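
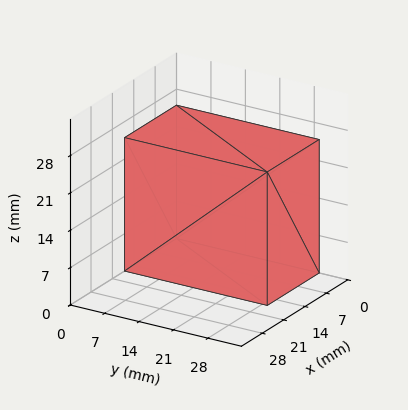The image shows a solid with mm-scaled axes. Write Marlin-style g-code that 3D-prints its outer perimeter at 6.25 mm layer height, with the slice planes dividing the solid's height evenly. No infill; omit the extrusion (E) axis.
Reading the render: the shape is a rectangular box, roughly 17 × 29 mm footprint and 25 mm tall (dimensions read to the nearest mm from the axis ticks). For the g-code, the solid's height is divided into equal slices at the stated Δz and each level perimeter traced with G1 moves after a G0 lift.

; perimeter-only toolpath
G21 ; units = mm
G90 ; absolute positioning
G28 ; home
; layer 1
G0 Z6.25
G0 X0.00 Y0.00
G1 X17.00 Y0.00
G1 X17.00 Y29.00
G1 X0.00 Y29.00
G1 X0.00 Y0.00
; layer 2
G0 Z12.50
G0 X0.00 Y0.00
G1 X17.00 Y0.00
G1 X17.00 Y29.00
G1 X0.00 Y29.00
G1 X0.00 Y0.00
; layer 3
G0 Z18.75
G0 X0.00 Y0.00
G1 X17.00 Y0.00
G1 X17.00 Y29.00
G1 X0.00 Y29.00
G1 X0.00 Y0.00
; layer 4
G0 Z25.00
G0 X0.00 Y0.00
G1 X17.00 Y0.00
G1 X17.00 Y29.00
G1 X0.00 Y29.00
G1 X0.00 Y0.00
M2 ; end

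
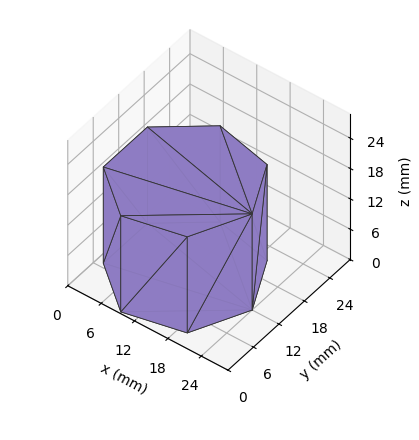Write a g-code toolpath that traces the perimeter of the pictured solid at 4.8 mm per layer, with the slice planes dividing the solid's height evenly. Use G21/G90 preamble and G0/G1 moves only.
Reading the render: the shape is a regular 7-sided prism (a cylinder approximated with 7 flat sides), circumscribed radius ≈ 12 mm, height ≈ 19 mm (dimensions read to the nearest mm from the axis ticks). For the g-code, the solid's height is divided into equal slices at the stated Δz and each level perimeter traced with G1 moves after a G0 lift.

; perimeter-only toolpath
G21 ; units = mm
G90 ; absolute positioning
G28 ; home
; layer 1
G0 Z4.8
G0 X24.0 Y12.0
G1 X19.5 Y21.4
G1 X9.3 Y23.7
G1 X1.2 Y17.2
G1 X1.2 Y6.8
G1 X9.3 Y0.3
G1 X19.5 Y2.6
G1 X24.0 Y12.0
; layer 2
G0 Z9.5
G0 X24.0 Y12.0
G1 X19.5 Y21.4
G1 X9.3 Y23.7
G1 X1.2 Y17.2
G1 X1.2 Y6.8
G1 X9.3 Y0.3
G1 X19.5 Y2.6
G1 X24.0 Y12.0
; layer 3
G0 Z14.2
G0 X24.0 Y12.0
G1 X19.5 Y21.4
G1 X9.3 Y23.7
G1 X1.2 Y17.2
G1 X1.2 Y6.8
G1 X9.3 Y0.3
G1 X19.5 Y2.6
G1 X24.0 Y12.0
; layer 4
G0 Z19.0
G0 X24.0 Y12.0
G1 X19.5 Y21.4
G1 X9.3 Y23.7
G1 X1.2 Y17.2
G1 X1.2 Y6.8
G1 X9.3 Y0.3
G1 X19.5 Y2.6
G1 X24.0 Y12.0
M2 ; end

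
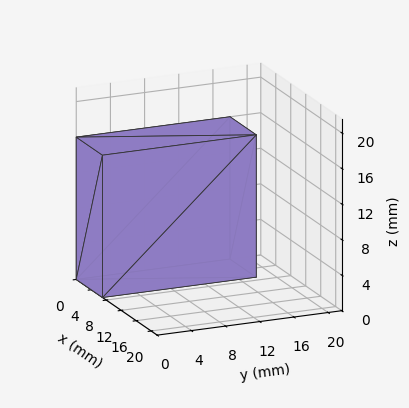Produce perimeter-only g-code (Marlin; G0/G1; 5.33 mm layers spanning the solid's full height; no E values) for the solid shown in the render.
Reading the render: the shape is a rectangular box, roughly 7 × 18 mm footprint and 16 mm tall (dimensions read to the nearest mm from the axis ticks). For the g-code, the solid's height is divided into equal slices at the stated Δz and each level perimeter traced with G1 moves after a G0 lift.

; perimeter-only toolpath
G21 ; units = mm
G90 ; absolute positioning
G28 ; home
; layer 1
G0 Z5.33
G0 X0.00 Y0.00
G1 X7.00 Y0.00
G1 X7.00 Y18.00
G1 X0.00 Y18.00
G1 X0.00 Y0.00
; layer 2
G0 Z10.67
G0 X0.00 Y0.00
G1 X7.00 Y0.00
G1 X7.00 Y18.00
G1 X0.00 Y18.00
G1 X0.00 Y0.00
; layer 3
G0 Z16.00
G0 X0.00 Y0.00
G1 X7.00 Y0.00
G1 X7.00 Y18.00
G1 X0.00 Y18.00
G1 X0.00 Y0.00
M2 ; end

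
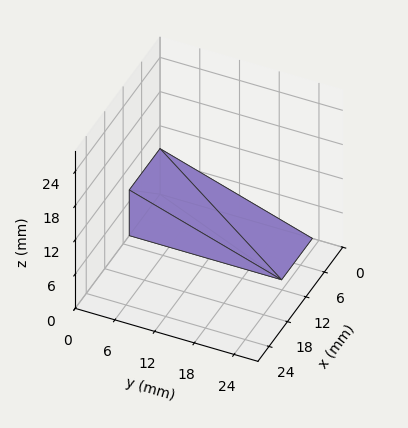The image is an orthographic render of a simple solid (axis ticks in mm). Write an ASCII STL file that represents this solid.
Reading the render: the shape is a wedge (ramp): 10 × 23 mm base, rising to 8 mm along the y=0 edge and sloping linearly to z=0 at y=23 (dimensions read to the nearest mm from the axis ticks). For the STL, each face is triangulated and given an outward normal.

solid part
  facet normal 0.0000 0.0000 -1.0000
    outer loop
      vertex 10.0 23.0 0.0
      vertex 10.0 0.0 0.0
      vertex 0.0 0.0 0.0
    endloop
  endfacet
  facet normal 0.0000 0.0000 -1.0000
    outer loop
      vertex 0.0 23.0 0.0
      vertex 10.0 23.0 0.0
      vertex 0.0 0.0 0.0
    endloop
  endfacet
  facet normal 0.0000 -1.0000 0.0000
    outer loop
      vertex 0.0 0.0 0.0
      vertex 10.0 0.0 0.0
      vertex 10.0 0.0 8.0
    endloop
  endfacet
  facet normal 0.0000 -1.0000 0.0000
    outer loop
      vertex 0.0 0.0 0.0
      vertex 10.0 0.0 8.0
      vertex 0.0 0.0 8.0
    endloop
  endfacet
  facet normal 0.0000 0.3285 0.9445
    outer loop
      vertex 0.0 0.0 8.0
      vertex 10.0 0.0 8.0
      vertex 10.0 23.0 0.0
    endloop
  endfacet
  facet normal 0.0000 0.3285 0.9445
    outer loop
      vertex 0.0 0.0 8.0
      vertex 10.0 23.0 0.0
      vertex 0.0 23.0 0.0
    endloop
  endfacet
  facet normal -1.0000 0.0000 0.0000
    outer loop
      vertex 0.0 0.0 8.0
      vertex 0.0 23.0 0.0
      vertex 0.0 0.0 0.0
    endloop
  endfacet
  facet normal 1.0000 0.0000 0.0000
    outer loop
      vertex 10.0 0.0 0.0
      vertex 10.0 23.0 0.0
      vertex 10.0 0.0 8.0
    endloop
  endfacet
endsolid part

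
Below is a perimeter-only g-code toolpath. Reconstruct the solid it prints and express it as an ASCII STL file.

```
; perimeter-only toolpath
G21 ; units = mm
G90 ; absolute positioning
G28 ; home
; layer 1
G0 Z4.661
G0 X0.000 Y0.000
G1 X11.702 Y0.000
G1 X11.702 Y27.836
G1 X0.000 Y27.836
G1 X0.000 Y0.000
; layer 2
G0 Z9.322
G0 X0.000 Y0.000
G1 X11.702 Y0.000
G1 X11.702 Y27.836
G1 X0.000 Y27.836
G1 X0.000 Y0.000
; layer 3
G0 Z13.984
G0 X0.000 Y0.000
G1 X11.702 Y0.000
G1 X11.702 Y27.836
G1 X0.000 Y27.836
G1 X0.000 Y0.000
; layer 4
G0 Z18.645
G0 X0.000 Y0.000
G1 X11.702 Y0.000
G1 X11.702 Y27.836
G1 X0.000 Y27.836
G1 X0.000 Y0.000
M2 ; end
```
solid part
  facet normal 0.0000 0.0000 -1.0000
    outer loop
      vertex 11.702 27.836 0.000
      vertex 11.702 0.000 0.000
      vertex 0.000 0.000 0.000
    endloop
  endfacet
  facet normal 0.0000 0.0000 -1.0000
    outer loop
      vertex 0.000 27.836 0.000
      vertex 11.702 27.836 0.000
      vertex 0.000 0.000 0.000
    endloop
  endfacet
  facet normal 0.0000 0.0000 1.0000
    outer loop
      vertex 0.000 0.000 18.645
      vertex 11.702 0.000 18.645
      vertex 11.702 27.836 18.645
    endloop
  endfacet
  facet normal 0.0000 0.0000 1.0000
    outer loop
      vertex 0.000 0.000 18.645
      vertex 11.702 27.836 18.645
      vertex 0.000 27.836 18.645
    endloop
  endfacet
  facet normal 0.0000 -1.0000 0.0000
    outer loop
      vertex 0.000 0.000 0.000
      vertex 11.702 0.000 0.000
      vertex 11.702 0.000 18.645
    endloop
  endfacet
  facet normal 0.0000 -1.0000 0.0000
    outer loop
      vertex 0.000 0.000 0.000
      vertex 11.702 0.000 18.645
      vertex 0.000 0.000 18.645
    endloop
  endfacet
  facet normal 0.0000 1.0000 0.0000
    outer loop
      vertex 11.702 27.836 18.645
      vertex 11.702 27.836 0.000
      vertex 0.000 27.836 0.000
    endloop
  endfacet
  facet normal 0.0000 1.0000 0.0000
    outer loop
      vertex 0.000 27.836 18.645
      vertex 11.702 27.836 18.645
      vertex 0.000 27.836 0.000
    endloop
  endfacet
  facet normal -1.0000 0.0000 0.0000
    outer loop
      vertex 0.000 27.836 18.645
      vertex 0.000 27.836 0.000
      vertex 0.000 0.000 0.000
    endloop
  endfacet
  facet normal -1.0000 0.0000 0.0000
    outer loop
      vertex 0.000 0.000 18.645
      vertex 0.000 27.836 18.645
      vertex 0.000 0.000 0.000
    endloop
  endfacet
  facet normal 1.0000 0.0000 0.0000
    outer loop
      vertex 11.702 0.000 0.000
      vertex 11.702 27.836 0.000
      vertex 11.702 27.836 18.645
    endloop
  endfacet
  facet normal 1.0000 0.0000 0.0000
    outer loop
      vertex 11.702 0.000 0.000
      vertex 11.702 27.836 18.645
      vertex 11.702 0.000 18.645
    endloop
  endfacet
endsolid part

The G0 Z moves step by Δz≈4.661 mm. Every layer's G1 loop is the same polygon, so the solid is a straight extrusion of it from z=0 to z≈18.6. Closing with flat bottom and top caps and triangulating gives 12 facets — a rectangular box, roughly 11.7 × 27.8 mm footprint and 18.6 mm tall.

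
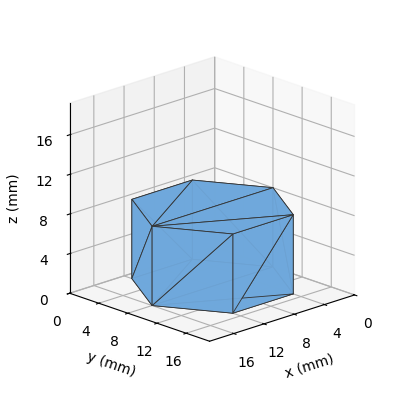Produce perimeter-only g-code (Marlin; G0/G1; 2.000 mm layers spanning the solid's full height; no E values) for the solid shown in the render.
Reading the render: the shape is a regular 6-sided prism (a cylinder approximated with 6 flat sides), circumscribed radius ≈ 8 mm, height ≈ 8 mm (dimensions read to the nearest mm from the axis ticks). For the g-code, the solid's height is divided into equal slices at the stated Δz and each level perimeter traced with G1 moves after a G0 lift.

; perimeter-only toolpath
G21 ; units = mm
G90 ; absolute positioning
G28 ; home
; layer 1
G0 Z2.000
G0 X16.000 Y8.000
G1 X12.000 Y14.928
G1 X4.000 Y14.928
G1 X0.000 Y8.000
G1 X4.000 Y1.072
G1 X12.000 Y1.072
G1 X16.000 Y8.000
; layer 2
G0 Z4.000
G0 X16.000 Y8.000
G1 X12.000 Y14.928
G1 X4.000 Y14.928
G1 X0.000 Y8.000
G1 X4.000 Y1.072
G1 X12.000 Y1.072
G1 X16.000 Y8.000
; layer 3
G0 Z6.000
G0 X16.000 Y8.000
G1 X12.000 Y14.928
G1 X4.000 Y14.928
G1 X0.000 Y8.000
G1 X4.000 Y1.072
G1 X12.000 Y1.072
G1 X16.000 Y8.000
; layer 4
G0 Z8.000
G0 X16.000 Y8.000
G1 X12.000 Y14.928
G1 X4.000 Y14.928
G1 X0.000 Y8.000
G1 X4.000 Y1.072
G1 X12.000 Y1.072
G1 X16.000 Y8.000
M2 ; end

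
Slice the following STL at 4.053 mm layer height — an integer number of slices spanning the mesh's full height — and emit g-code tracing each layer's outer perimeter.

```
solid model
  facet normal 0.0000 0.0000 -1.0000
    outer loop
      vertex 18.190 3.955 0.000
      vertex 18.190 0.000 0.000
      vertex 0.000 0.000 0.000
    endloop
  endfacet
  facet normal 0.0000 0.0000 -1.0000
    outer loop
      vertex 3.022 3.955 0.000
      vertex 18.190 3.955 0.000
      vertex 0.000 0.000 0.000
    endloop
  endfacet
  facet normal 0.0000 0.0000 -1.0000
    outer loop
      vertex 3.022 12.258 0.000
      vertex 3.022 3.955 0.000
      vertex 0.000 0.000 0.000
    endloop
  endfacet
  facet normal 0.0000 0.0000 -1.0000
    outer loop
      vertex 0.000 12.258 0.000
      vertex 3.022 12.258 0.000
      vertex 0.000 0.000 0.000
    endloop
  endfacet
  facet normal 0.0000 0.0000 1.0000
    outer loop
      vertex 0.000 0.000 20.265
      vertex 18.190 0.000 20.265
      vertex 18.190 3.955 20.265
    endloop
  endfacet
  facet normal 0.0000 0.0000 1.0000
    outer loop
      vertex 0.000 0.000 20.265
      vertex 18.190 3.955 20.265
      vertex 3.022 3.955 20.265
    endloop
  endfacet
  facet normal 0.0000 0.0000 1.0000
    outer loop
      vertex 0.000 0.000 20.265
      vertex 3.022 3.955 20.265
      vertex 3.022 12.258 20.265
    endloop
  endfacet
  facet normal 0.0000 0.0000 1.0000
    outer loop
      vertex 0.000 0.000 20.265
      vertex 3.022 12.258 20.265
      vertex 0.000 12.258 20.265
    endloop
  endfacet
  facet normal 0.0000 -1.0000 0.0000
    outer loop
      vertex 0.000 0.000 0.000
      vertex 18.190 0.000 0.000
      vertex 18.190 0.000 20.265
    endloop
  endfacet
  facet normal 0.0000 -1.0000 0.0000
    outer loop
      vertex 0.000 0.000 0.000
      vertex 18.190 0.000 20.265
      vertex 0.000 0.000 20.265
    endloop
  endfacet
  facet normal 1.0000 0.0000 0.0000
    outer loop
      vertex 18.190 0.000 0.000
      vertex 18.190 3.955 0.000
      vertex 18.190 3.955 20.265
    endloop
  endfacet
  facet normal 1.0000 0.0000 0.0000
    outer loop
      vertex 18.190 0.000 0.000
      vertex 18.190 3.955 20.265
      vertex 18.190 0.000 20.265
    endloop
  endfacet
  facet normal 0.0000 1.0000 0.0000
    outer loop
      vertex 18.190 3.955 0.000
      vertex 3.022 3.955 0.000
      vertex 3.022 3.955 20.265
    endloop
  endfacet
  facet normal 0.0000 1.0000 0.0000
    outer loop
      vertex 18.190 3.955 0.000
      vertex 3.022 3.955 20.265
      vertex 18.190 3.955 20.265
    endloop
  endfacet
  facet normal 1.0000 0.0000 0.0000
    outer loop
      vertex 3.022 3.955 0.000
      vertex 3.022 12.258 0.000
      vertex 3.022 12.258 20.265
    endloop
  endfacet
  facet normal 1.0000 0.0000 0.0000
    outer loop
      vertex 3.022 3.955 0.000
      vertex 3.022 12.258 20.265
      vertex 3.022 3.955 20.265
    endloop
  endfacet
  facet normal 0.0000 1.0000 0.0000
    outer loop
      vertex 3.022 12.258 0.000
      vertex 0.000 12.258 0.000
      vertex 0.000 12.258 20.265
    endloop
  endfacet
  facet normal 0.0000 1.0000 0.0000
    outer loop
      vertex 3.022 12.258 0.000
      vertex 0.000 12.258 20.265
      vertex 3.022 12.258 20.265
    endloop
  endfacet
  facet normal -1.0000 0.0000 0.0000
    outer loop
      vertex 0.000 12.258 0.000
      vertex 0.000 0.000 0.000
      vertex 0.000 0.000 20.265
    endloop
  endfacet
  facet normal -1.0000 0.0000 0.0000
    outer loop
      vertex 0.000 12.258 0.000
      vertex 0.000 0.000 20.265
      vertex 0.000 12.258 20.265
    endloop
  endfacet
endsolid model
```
; perimeter-only toolpath
G21 ; units = mm
G90 ; absolute positioning
G28 ; home
; layer 1
G0 Z4.053
G0 X0.000 Y0.000
G1 X18.190 Y0.000
G1 X18.190 Y3.955
G1 X3.022 Y3.955
G1 X3.022 Y12.258
G1 X0.000 Y12.258
G1 X0.000 Y0.000
; layer 2
G0 Z8.106
G0 X0.000 Y0.000
G1 X18.190 Y0.000
G1 X18.190 Y3.955
G1 X3.022 Y3.955
G1 X3.022 Y12.258
G1 X0.000 Y12.258
G1 X0.000 Y0.000
; layer 3
G0 Z12.159
G0 X0.000 Y0.000
G1 X18.190 Y0.000
G1 X18.190 Y3.955
G1 X3.022 Y3.955
G1 X3.022 Y12.258
G1 X0.000 Y12.258
G1 X0.000 Y0.000
; layer 4
G0 Z16.212
G0 X0.000 Y0.000
G1 X18.190 Y0.000
G1 X18.190 Y3.955
G1 X3.022 Y3.955
G1 X3.022 Y12.258
G1 X0.000 Y12.258
G1 X0.000 Y0.000
; layer 5
G0 Z20.265
G0 X0.000 Y0.000
G1 X18.190 Y0.000
G1 X18.190 Y3.955
G1 X3.022 Y3.955
G1 X3.022 Y12.258
G1 X0.000 Y12.258
G1 X0.000 Y0.000
M2 ; end

The solid is an L-shaped prism: outer 18.2 × 12.3 mm, arm thicknesses ≈ 3.96 mm (horizontal) and 3.02 mm (vertical), extruded 20.3 mm in z. Slicing at Δz = 4.053 mm — 5 equal slices spanning the solid's height, so layer i sits at z = i·h/5 — gives 5 non-empty perimeters. Each is a 6-segment closed polygon; G0 lifts to the layer z and rapids to the start vertex, then G1 traces the edges.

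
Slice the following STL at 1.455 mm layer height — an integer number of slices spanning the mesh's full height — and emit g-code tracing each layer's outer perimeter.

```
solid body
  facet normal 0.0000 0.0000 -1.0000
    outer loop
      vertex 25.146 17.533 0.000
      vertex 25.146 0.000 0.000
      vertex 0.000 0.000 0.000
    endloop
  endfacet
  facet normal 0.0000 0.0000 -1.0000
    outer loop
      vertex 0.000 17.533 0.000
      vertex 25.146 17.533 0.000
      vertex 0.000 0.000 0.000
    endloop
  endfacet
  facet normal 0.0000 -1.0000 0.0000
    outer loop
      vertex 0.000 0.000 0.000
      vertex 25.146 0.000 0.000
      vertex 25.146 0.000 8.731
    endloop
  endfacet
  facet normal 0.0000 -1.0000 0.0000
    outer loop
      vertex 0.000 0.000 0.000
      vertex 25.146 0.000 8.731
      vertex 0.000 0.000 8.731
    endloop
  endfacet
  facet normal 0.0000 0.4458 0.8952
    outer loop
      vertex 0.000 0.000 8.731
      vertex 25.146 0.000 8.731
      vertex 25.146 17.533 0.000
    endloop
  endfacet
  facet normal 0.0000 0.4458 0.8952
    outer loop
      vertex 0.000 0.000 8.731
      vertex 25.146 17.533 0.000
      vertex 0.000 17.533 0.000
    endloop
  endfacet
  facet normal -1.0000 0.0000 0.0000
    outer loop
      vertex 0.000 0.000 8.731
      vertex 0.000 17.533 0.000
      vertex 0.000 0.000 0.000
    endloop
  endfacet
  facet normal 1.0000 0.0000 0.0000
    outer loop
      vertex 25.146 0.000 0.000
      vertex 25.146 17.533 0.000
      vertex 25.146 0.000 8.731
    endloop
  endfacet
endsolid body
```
; perimeter-only toolpath
G21 ; units = mm
G90 ; absolute positioning
G28 ; home
; layer 1
G0 Z1.455
G0 X0.000 Y0.000
G1 X25.146 Y0.000
G1 X25.146 Y14.611
G1 X0.000 Y14.611
G1 X0.000 Y0.000
; layer 2
G0 Z2.910
G0 X0.000 Y0.000
G1 X25.146 Y0.000
G1 X25.146 Y11.689
G1 X0.000 Y11.689
G1 X0.000 Y0.000
; layer 3
G0 Z4.365
G0 X0.000 Y0.000
G1 X25.146 Y0.000
G1 X25.146 Y8.767
G1 X0.000 Y8.767
G1 X0.000 Y0.000
; layer 4
G0 Z5.821
G0 X0.000 Y0.000
G1 X25.146 Y0.000
G1 X25.146 Y5.844
G1 X0.000 Y5.844
G1 X0.000 Y0.000
; layer 5
G0 Z7.276
G0 X0.000 Y0.000
G1 X25.146 Y0.000
G1 X25.146 Y2.922
G1 X0.000 Y2.922
G1 X0.000 Y0.000
M2 ; end

The solid is a wedge (ramp): 25.1 × 17.5 mm base, rising to 8.73 mm along the y=0 edge and sloping linearly to z=0 at y=17.5. Slicing at Δz = 1.455 mm — 6 equal slices spanning the solid's height, so layer i sits at z = i·h/6 — gives 5 non-empty perimeters. Each is a 4-segment closed polygon; G0 lifts to the layer z and rapids to the start vertex, then G1 traces the edges. The cross-section shrinks linearly with z (the slice at the apex is degenerate and omitted).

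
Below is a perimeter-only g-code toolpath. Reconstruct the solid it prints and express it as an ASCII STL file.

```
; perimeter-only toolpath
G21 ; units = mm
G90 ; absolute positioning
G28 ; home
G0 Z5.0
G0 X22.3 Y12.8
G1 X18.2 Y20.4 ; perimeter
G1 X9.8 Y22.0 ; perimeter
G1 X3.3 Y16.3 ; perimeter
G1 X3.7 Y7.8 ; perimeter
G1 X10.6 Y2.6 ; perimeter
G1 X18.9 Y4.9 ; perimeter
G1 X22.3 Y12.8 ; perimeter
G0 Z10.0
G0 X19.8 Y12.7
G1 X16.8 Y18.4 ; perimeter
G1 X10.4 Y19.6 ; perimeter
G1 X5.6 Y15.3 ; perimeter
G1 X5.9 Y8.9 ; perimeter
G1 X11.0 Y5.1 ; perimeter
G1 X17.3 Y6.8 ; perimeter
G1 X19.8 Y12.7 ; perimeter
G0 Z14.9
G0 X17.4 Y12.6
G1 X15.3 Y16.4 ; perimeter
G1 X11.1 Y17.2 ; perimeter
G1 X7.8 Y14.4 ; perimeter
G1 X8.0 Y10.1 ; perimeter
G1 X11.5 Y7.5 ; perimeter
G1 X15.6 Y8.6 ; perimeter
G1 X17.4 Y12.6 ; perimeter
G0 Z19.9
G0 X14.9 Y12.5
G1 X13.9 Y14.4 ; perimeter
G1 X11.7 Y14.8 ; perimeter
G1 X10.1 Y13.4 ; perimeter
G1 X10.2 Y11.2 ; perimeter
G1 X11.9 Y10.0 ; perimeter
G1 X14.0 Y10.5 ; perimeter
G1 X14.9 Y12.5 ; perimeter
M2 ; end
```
solid part
  facet normal 0.0000 0.0000 -1.0000
    outer loop
      vertex 9.1 24.4 0.0
      vertex 19.7 22.4 0.0
      vertex 24.8 12.9 0.0
    endloop
  endfacet
  facet normal 0.0000 0.0000 -1.0000
    outer loop
      vertex 1.0 17.3 0.0
      vertex 9.1 24.4 0.0
      vertex 24.8 12.9 0.0
    endloop
  endfacet
  facet normal 0.0000 0.0000 -1.0000
    outer loop
      vertex 1.5 6.6 0.0
      vertex 1.0 17.3 0.0
      vertex 24.8 12.9 0.0
    endloop
  endfacet
  facet normal 0.0000 0.0000 -1.0000
    outer loop
      vertex 10.1 0.2 0.0
      vertex 1.5 6.6 0.0
      vertex 24.8 12.9 0.0
    endloop
  endfacet
  facet normal 0.0000 0.0000 -1.0000
    outer loop
      vertex 20.5 3.0 0.0
      vertex 10.1 0.2 0.0
      vertex 24.8 12.9 0.0
    endloop
  endfacet
  facet normal 0.8040 0.4316 0.4090
    outer loop
      vertex 24.8 12.9 0.0
      vertex 19.7 22.4 0.0
      vertex 12.4 12.4 24.9
    endloop
  endfacet
  facet normal 0.1691 0.8964 0.4096
    outer loop
      vertex 19.7 22.4 0.0
      vertex 9.1 24.4 0.0
      vertex 12.4 12.4 24.9
    endloop
  endfacet
  facet normal -0.6012 0.6858 0.4102
    outer loop
      vertex 9.1 24.4 0.0
      vertex 1.0 17.3 0.0
      vertex 12.4 12.4 24.9
    endloop
  endfacet
  facet normal -0.9116 -0.0426 0.4090
    outer loop
      vertex 1.0 17.3 0.0
      vertex 1.5 6.6 0.0
      vertex 12.4 12.4 24.9
    endloop
  endfacet
  facet normal -0.5448 -0.7321 0.4090
    outer loop
      vertex 1.5 6.6 0.0
      vertex 10.1 0.2 0.0
      vertex 12.4 12.4 24.9
    endloop
  endfacet
  facet normal 0.2372 -0.8809 0.4097
    outer loop
      vertex 10.1 0.2 0.0
      vertex 20.5 3.0 0.0
      vertex 12.4 12.4 24.9
    endloop
  endfacet
  facet normal 0.8368 -0.3635 0.4094
    outer loop
      vertex 20.5 3.0 0.0
      vertex 24.8 12.9 0.0
      vertex 12.4 12.4 24.9
    endloop
  endfacet
endsolid part

The G0 Z moves step by Δz≈5.0 mm. The G1 loops shrink linearly with z, so the solid tapers from its base footprint up to z≈24.9. Closing with a flat bottom cap and the tapered top and triangulating gives 12 facets — a regular 7-sided pyramid, base circumscribed radius ≈ 12.4 mm, apex at z ≈ 24.9 mm.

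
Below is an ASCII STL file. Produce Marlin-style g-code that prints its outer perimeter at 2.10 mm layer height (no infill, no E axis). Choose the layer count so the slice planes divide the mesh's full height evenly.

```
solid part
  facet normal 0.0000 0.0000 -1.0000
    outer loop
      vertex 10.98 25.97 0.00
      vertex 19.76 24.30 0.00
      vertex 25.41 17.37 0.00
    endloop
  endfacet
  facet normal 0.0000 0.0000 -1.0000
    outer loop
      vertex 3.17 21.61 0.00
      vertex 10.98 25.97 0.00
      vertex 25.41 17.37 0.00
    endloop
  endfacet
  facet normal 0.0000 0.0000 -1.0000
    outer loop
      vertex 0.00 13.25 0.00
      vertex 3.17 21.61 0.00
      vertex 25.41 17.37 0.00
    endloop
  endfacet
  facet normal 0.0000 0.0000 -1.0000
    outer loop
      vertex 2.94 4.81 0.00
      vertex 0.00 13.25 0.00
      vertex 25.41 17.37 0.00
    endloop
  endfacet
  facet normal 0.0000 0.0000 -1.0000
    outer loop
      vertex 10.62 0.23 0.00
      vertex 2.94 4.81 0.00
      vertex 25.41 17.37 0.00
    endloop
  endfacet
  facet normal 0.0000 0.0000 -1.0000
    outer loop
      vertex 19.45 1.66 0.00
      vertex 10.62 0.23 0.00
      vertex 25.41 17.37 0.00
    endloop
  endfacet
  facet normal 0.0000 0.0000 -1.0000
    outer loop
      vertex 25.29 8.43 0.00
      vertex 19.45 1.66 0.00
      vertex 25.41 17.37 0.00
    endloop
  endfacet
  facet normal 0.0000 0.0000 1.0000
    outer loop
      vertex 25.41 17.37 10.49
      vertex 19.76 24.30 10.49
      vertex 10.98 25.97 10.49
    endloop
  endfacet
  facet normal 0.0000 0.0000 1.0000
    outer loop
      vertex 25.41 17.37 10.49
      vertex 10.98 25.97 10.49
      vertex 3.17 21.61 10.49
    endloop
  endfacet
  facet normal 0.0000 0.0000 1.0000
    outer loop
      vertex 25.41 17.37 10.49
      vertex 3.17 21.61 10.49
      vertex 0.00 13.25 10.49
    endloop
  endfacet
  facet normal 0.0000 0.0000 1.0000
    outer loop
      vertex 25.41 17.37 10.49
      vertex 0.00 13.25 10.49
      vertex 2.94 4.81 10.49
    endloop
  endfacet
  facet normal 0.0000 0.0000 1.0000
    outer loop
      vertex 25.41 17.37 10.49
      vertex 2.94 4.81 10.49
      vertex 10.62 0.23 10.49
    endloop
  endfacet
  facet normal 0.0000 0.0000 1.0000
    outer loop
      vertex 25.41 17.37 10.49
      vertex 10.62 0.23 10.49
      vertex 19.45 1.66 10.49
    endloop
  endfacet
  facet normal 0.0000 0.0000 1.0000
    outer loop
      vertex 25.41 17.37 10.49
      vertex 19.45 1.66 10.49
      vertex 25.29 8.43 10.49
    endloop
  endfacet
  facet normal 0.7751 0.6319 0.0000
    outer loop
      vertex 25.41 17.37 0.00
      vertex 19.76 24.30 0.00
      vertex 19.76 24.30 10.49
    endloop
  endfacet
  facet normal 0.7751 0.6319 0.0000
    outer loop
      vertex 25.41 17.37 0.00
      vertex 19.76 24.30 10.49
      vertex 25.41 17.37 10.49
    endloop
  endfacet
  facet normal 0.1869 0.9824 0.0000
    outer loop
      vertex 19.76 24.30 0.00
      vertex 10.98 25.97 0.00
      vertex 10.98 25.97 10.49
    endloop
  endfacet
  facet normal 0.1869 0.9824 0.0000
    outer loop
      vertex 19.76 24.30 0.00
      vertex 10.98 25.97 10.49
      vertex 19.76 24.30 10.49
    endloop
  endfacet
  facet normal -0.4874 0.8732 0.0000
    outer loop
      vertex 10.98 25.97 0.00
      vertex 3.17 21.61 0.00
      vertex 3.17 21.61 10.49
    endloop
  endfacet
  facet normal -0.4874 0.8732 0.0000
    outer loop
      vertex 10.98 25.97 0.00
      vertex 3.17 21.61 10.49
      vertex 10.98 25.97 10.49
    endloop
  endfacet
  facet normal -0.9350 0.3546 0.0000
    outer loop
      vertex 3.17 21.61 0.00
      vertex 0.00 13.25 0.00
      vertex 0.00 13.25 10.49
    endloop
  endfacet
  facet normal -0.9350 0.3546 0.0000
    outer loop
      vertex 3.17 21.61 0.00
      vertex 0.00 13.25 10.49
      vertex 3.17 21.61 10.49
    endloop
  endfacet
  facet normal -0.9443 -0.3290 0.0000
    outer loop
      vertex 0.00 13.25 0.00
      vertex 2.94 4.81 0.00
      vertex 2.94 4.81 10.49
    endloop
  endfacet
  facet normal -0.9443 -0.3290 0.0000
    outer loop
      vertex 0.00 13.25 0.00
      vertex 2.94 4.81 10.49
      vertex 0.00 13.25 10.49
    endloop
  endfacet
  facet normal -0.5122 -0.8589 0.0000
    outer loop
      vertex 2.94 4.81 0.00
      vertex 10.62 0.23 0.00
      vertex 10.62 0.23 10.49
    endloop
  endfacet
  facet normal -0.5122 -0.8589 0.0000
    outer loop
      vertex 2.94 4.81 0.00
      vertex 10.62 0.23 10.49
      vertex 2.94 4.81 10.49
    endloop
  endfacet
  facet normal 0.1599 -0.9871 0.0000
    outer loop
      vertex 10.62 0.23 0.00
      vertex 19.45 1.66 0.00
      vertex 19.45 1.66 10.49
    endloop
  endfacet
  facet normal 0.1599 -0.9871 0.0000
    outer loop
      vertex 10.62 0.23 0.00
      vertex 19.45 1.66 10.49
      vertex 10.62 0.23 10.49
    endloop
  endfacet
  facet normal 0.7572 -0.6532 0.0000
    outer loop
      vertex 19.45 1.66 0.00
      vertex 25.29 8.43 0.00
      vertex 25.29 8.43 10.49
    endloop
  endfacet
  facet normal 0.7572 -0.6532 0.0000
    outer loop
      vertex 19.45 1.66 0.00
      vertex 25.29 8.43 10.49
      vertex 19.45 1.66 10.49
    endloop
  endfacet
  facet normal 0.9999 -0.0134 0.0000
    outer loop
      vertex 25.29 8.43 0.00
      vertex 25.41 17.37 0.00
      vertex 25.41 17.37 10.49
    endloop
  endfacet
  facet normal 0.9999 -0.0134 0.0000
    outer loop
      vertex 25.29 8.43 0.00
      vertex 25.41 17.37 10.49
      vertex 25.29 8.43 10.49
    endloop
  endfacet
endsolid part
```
; perimeter-only toolpath
G21 ; units = mm
G90 ; absolute positioning
G28 ; home
; layer 1
G0 Z2.10
G0 X25.41 Y17.37
G1 X19.76 Y24.30
G1 X10.98 Y25.97
G1 X3.17 Y21.61
G1 X0.00 Y13.25
G1 X2.94 Y4.81
G1 X10.62 Y0.23
G1 X19.45 Y1.66
G1 X25.29 Y8.43
G1 X25.41 Y17.37
; layer 2
G0 Z4.20
G0 X25.41 Y17.37
G1 X19.76 Y24.30
G1 X10.98 Y25.97
G1 X3.17 Y21.61
G1 X0.00 Y13.25
G1 X2.94 Y4.81
G1 X10.62 Y0.23
G1 X19.45 Y1.66
G1 X25.29 Y8.43
G1 X25.41 Y17.37
; layer 3
G0 Z6.29
G0 X25.41 Y17.37
G1 X19.76 Y24.30
G1 X10.98 Y25.97
G1 X3.17 Y21.61
G1 X0.00 Y13.25
G1 X2.94 Y4.81
G1 X10.62 Y0.23
G1 X19.45 Y1.66
G1 X25.29 Y8.43
G1 X25.41 Y17.37
; layer 4
G0 Z8.39
G0 X25.41 Y17.37
G1 X19.76 Y24.30
G1 X10.98 Y25.97
G1 X3.17 Y21.61
G1 X0.00 Y13.25
G1 X2.94 Y4.81
G1 X10.62 Y0.23
G1 X19.45 Y1.66
G1 X25.29 Y8.43
G1 X25.41 Y17.37
; layer 5
G0 Z10.49
G0 X25.41 Y17.37
G1 X19.76 Y24.30
G1 X10.98 Y25.97
G1 X3.17 Y21.61
G1 X0.00 Y13.25
G1 X2.94 Y4.81
G1 X10.62 Y0.23
G1 X19.45 Y1.66
G1 X25.29 Y8.43
G1 X25.41 Y17.37
M2 ; end

The solid is a regular 9-sided prism (a cylinder approximated with 9 flat sides), circumscribed radius ≈ 13.1 mm, height ≈ 10.5 mm. Slicing at Δz = 2.10 mm — 5 equal slices spanning the solid's height, so layer i sits at z = i·h/5 — gives 5 non-empty perimeters. Each is a 9-segment closed polygon; G0 lifts to the layer z and rapids to the start vertex, then G1 traces the edges.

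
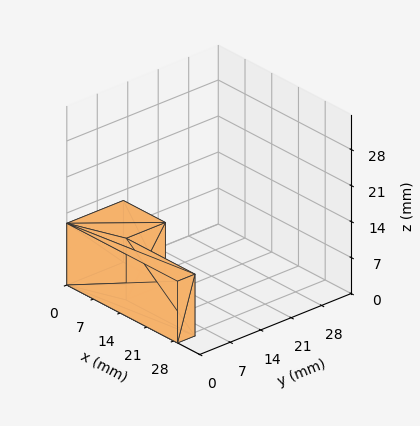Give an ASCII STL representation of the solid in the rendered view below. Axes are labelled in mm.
Reading the render: the shape is an L-shaped prism: outer 29 × 13 mm, arm thicknesses ≈ 4 mm (horizontal) and 11 mm (vertical), extruded 12 mm in z (dimensions read to the nearest mm from the axis ticks). For the STL, each face is triangulated and given an outward normal.

solid part
  facet normal 0.0000 0.0000 -1.0000
    outer loop
      vertex 29.0 4.0 0.0
      vertex 29.0 0.0 0.0
      vertex 0.0 0.0 0.0
    endloop
  endfacet
  facet normal 0.0000 0.0000 -1.0000
    outer loop
      vertex 11.0 4.0 0.0
      vertex 29.0 4.0 0.0
      vertex 0.0 0.0 0.0
    endloop
  endfacet
  facet normal 0.0000 0.0000 -1.0000
    outer loop
      vertex 11.0 13.0 0.0
      vertex 11.0 4.0 0.0
      vertex 0.0 0.0 0.0
    endloop
  endfacet
  facet normal 0.0000 0.0000 -1.0000
    outer loop
      vertex 0.0 13.0 0.0
      vertex 11.0 13.0 0.0
      vertex 0.0 0.0 0.0
    endloop
  endfacet
  facet normal 0.0000 0.0000 1.0000
    outer loop
      vertex 0.0 0.0 12.0
      vertex 29.0 0.0 12.0
      vertex 29.0 4.0 12.0
    endloop
  endfacet
  facet normal 0.0000 0.0000 1.0000
    outer loop
      vertex 0.0 0.0 12.0
      vertex 29.0 4.0 12.0
      vertex 11.0 4.0 12.0
    endloop
  endfacet
  facet normal 0.0000 0.0000 1.0000
    outer loop
      vertex 0.0 0.0 12.0
      vertex 11.0 4.0 12.0
      vertex 11.0 13.0 12.0
    endloop
  endfacet
  facet normal 0.0000 0.0000 1.0000
    outer loop
      vertex 0.0 0.0 12.0
      vertex 11.0 13.0 12.0
      vertex 0.0 13.0 12.0
    endloop
  endfacet
  facet normal 0.0000 -1.0000 0.0000
    outer loop
      vertex 0.0 0.0 0.0
      vertex 29.0 0.0 0.0
      vertex 29.0 0.0 12.0
    endloop
  endfacet
  facet normal 0.0000 -1.0000 0.0000
    outer loop
      vertex 0.0 0.0 0.0
      vertex 29.0 0.0 12.0
      vertex 0.0 0.0 12.0
    endloop
  endfacet
  facet normal 1.0000 0.0000 0.0000
    outer loop
      vertex 29.0 0.0 0.0
      vertex 29.0 4.0 0.0
      vertex 29.0 4.0 12.0
    endloop
  endfacet
  facet normal 1.0000 0.0000 0.0000
    outer loop
      vertex 29.0 0.0 0.0
      vertex 29.0 4.0 12.0
      vertex 29.0 0.0 12.0
    endloop
  endfacet
  facet normal 0.0000 1.0000 0.0000
    outer loop
      vertex 29.0 4.0 0.0
      vertex 11.0 4.0 0.0
      vertex 11.0 4.0 12.0
    endloop
  endfacet
  facet normal 0.0000 1.0000 0.0000
    outer loop
      vertex 29.0 4.0 0.0
      vertex 11.0 4.0 12.0
      vertex 29.0 4.0 12.0
    endloop
  endfacet
  facet normal 1.0000 0.0000 0.0000
    outer loop
      vertex 11.0 4.0 0.0
      vertex 11.0 13.0 0.0
      vertex 11.0 13.0 12.0
    endloop
  endfacet
  facet normal 1.0000 0.0000 0.0000
    outer loop
      vertex 11.0 4.0 0.0
      vertex 11.0 13.0 12.0
      vertex 11.0 4.0 12.0
    endloop
  endfacet
  facet normal 0.0000 1.0000 0.0000
    outer loop
      vertex 11.0 13.0 0.0
      vertex 0.0 13.0 0.0
      vertex 0.0 13.0 12.0
    endloop
  endfacet
  facet normal 0.0000 1.0000 0.0000
    outer loop
      vertex 11.0 13.0 0.0
      vertex 0.0 13.0 12.0
      vertex 11.0 13.0 12.0
    endloop
  endfacet
  facet normal -1.0000 0.0000 0.0000
    outer loop
      vertex 0.0 13.0 0.0
      vertex 0.0 0.0 0.0
      vertex 0.0 0.0 12.0
    endloop
  endfacet
  facet normal -1.0000 0.0000 0.0000
    outer loop
      vertex 0.0 13.0 0.0
      vertex 0.0 0.0 12.0
      vertex 0.0 13.0 12.0
    endloop
  endfacet
endsolid part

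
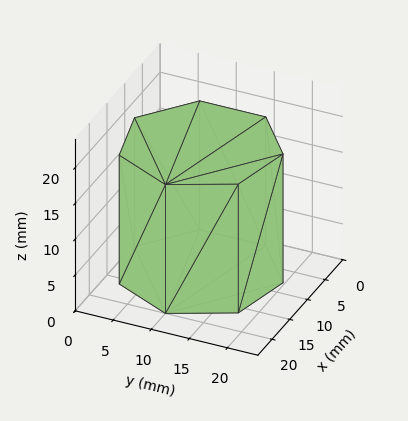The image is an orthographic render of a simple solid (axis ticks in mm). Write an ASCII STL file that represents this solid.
Reading the render: the shape is a regular 7-sided prism (a cylinder approximated with 7 flat sides), circumscribed radius ≈ 10 mm, height ≈ 18 mm (dimensions read to the nearest mm from the axis ticks). For the STL, each face is triangulated and given an outward normal.

solid part
  facet normal 0.0000 0.0000 -1.0000
    outer loop
      vertex 7.77 19.75 0.00
      vertex 16.23 17.82 0.00
      vertex 20.00 10.00 0.00
    endloop
  endfacet
  facet normal 0.0000 0.0000 -1.0000
    outer loop
      vertex 0.99 14.34 0.00
      vertex 7.77 19.75 0.00
      vertex 20.00 10.00 0.00
    endloop
  endfacet
  facet normal 0.0000 0.0000 -1.0000
    outer loop
      vertex 0.99 5.66 0.00
      vertex 0.99 14.34 0.00
      vertex 20.00 10.00 0.00
    endloop
  endfacet
  facet normal 0.0000 0.0000 -1.0000
    outer loop
      vertex 7.77 0.25 0.00
      vertex 0.99 5.66 0.00
      vertex 20.00 10.00 0.00
    endloop
  endfacet
  facet normal 0.0000 0.0000 -1.0000
    outer loop
      vertex 16.23 2.18 0.00
      vertex 7.77 0.25 0.00
      vertex 20.00 10.00 0.00
    endloop
  endfacet
  facet normal 0.0000 0.0000 1.0000
    outer loop
      vertex 20.00 10.00 18.00
      vertex 16.23 17.82 18.00
      vertex 7.77 19.75 18.00
    endloop
  endfacet
  facet normal 0.0000 0.0000 1.0000
    outer loop
      vertex 20.00 10.00 18.00
      vertex 7.77 19.75 18.00
      vertex 0.99 14.34 18.00
    endloop
  endfacet
  facet normal 0.0000 0.0000 1.0000
    outer loop
      vertex 20.00 10.00 18.00
      vertex 0.99 14.34 18.00
      vertex 0.99 5.66 18.00
    endloop
  endfacet
  facet normal 0.0000 0.0000 1.0000
    outer loop
      vertex 20.00 10.00 18.00
      vertex 0.99 5.66 18.00
      vertex 7.77 0.25 18.00
    endloop
  endfacet
  facet normal 0.0000 0.0000 1.0000
    outer loop
      vertex 20.00 10.00 18.00
      vertex 7.77 0.25 18.00
      vertex 16.23 2.18 18.00
    endloop
  endfacet
  facet normal 0.9008 0.4343 0.0000
    outer loop
      vertex 20.00 10.00 0.00
      vertex 16.23 17.82 0.00
      vertex 16.23 17.82 18.00
    endloop
  endfacet
  facet normal 0.9008 0.4343 0.0000
    outer loop
      vertex 20.00 10.00 0.00
      vertex 16.23 17.82 18.00
      vertex 20.00 10.00 18.00
    endloop
  endfacet
  facet normal 0.2224 0.9750 0.0000
    outer loop
      vertex 16.23 17.82 0.00
      vertex 7.77 19.75 0.00
      vertex 7.77 19.75 18.00
    endloop
  endfacet
  facet normal 0.2224 0.9750 0.0000
    outer loop
      vertex 16.23 17.82 0.00
      vertex 7.77 19.75 18.00
      vertex 16.23 17.82 18.00
    endloop
  endfacet
  facet normal -0.6237 0.7817 0.0000
    outer loop
      vertex 7.77 19.75 0.00
      vertex 0.99 14.34 0.00
      vertex 0.99 14.34 18.00
    endloop
  endfacet
  facet normal -0.6237 0.7817 0.0000
    outer loop
      vertex 7.77 19.75 0.00
      vertex 0.99 14.34 18.00
      vertex 7.77 19.75 18.00
    endloop
  endfacet
  facet normal -1.0000 0.0000 0.0000
    outer loop
      vertex 0.99 14.34 0.00
      vertex 0.99 5.66 0.00
      vertex 0.99 5.66 18.00
    endloop
  endfacet
  facet normal -1.0000 0.0000 0.0000
    outer loop
      vertex 0.99 14.34 0.00
      vertex 0.99 5.66 18.00
      vertex 0.99 14.34 18.00
    endloop
  endfacet
  facet normal -0.6237 -0.7817 0.0000
    outer loop
      vertex 0.99 5.66 0.00
      vertex 7.77 0.25 0.00
      vertex 7.77 0.25 18.00
    endloop
  endfacet
  facet normal -0.6237 -0.7817 0.0000
    outer loop
      vertex 0.99 5.66 0.00
      vertex 7.77 0.25 18.00
      vertex 0.99 5.66 18.00
    endloop
  endfacet
  facet normal 0.2224 -0.9750 0.0000
    outer loop
      vertex 7.77 0.25 0.00
      vertex 16.23 2.18 0.00
      vertex 16.23 2.18 18.00
    endloop
  endfacet
  facet normal 0.2224 -0.9750 0.0000
    outer loop
      vertex 7.77 0.25 0.00
      vertex 16.23 2.18 18.00
      vertex 7.77 0.25 18.00
    endloop
  endfacet
  facet normal 0.9008 -0.4343 0.0000
    outer loop
      vertex 16.23 2.18 0.00
      vertex 20.00 10.00 0.00
      vertex 20.00 10.00 18.00
    endloop
  endfacet
  facet normal 0.9008 -0.4343 0.0000
    outer loop
      vertex 16.23 2.18 0.00
      vertex 20.00 10.00 18.00
      vertex 16.23 2.18 18.00
    endloop
  endfacet
endsolid part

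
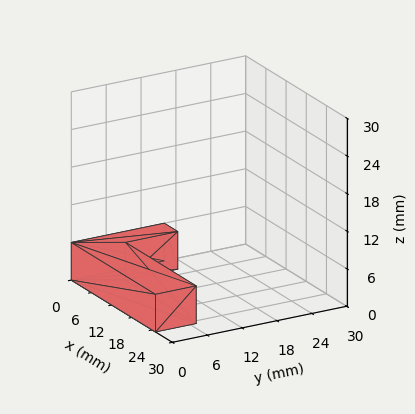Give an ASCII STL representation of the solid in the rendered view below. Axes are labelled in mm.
Reading the render: the shape is an L-shaped prism: outer 25 × 16 mm, arm thicknesses ≈ 7 mm (horizontal) and 4 mm (vertical), extruded 6 mm in z (dimensions read to the nearest mm from the axis ticks). For the STL, each face is triangulated and given an outward normal.

solid part
  facet normal 0.0000 0.0000 -1.0000
    outer loop
      vertex 25.0 7.0 0.0
      vertex 25.0 0.0 0.0
      vertex 0.0 0.0 0.0
    endloop
  endfacet
  facet normal 0.0000 0.0000 -1.0000
    outer loop
      vertex 4.0 7.0 0.0
      vertex 25.0 7.0 0.0
      vertex 0.0 0.0 0.0
    endloop
  endfacet
  facet normal 0.0000 0.0000 -1.0000
    outer loop
      vertex 4.0 16.0 0.0
      vertex 4.0 7.0 0.0
      vertex 0.0 0.0 0.0
    endloop
  endfacet
  facet normal 0.0000 0.0000 -1.0000
    outer loop
      vertex 0.0 16.0 0.0
      vertex 4.0 16.0 0.0
      vertex 0.0 0.0 0.0
    endloop
  endfacet
  facet normal 0.0000 0.0000 1.0000
    outer loop
      vertex 0.0 0.0 6.0
      vertex 25.0 0.0 6.0
      vertex 25.0 7.0 6.0
    endloop
  endfacet
  facet normal 0.0000 0.0000 1.0000
    outer loop
      vertex 0.0 0.0 6.0
      vertex 25.0 7.0 6.0
      vertex 4.0 7.0 6.0
    endloop
  endfacet
  facet normal 0.0000 0.0000 1.0000
    outer loop
      vertex 0.0 0.0 6.0
      vertex 4.0 7.0 6.0
      vertex 4.0 16.0 6.0
    endloop
  endfacet
  facet normal 0.0000 0.0000 1.0000
    outer loop
      vertex 0.0 0.0 6.0
      vertex 4.0 16.0 6.0
      vertex 0.0 16.0 6.0
    endloop
  endfacet
  facet normal 0.0000 -1.0000 0.0000
    outer loop
      vertex 0.0 0.0 0.0
      vertex 25.0 0.0 0.0
      vertex 25.0 0.0 6.0
    endloop
  endfacet
  facet normal 0.0000 -1.0000 0.0000
    outer loop
      vertex 0.0 0.0 0.0
      vertex 25.0 0.0 6.0
      vertex 0.0 0.0 6.0
    endloop
  endfacet
  facet normal 1.0000 0.0000 0.0000
    outer loop
      vertex 25.0 0.0 0.0
      vertex 25.0 7.0 0.0
      vertex 25.0 7.0 6.0
    endloop
  endfacet
  facet normal 1.0000 0.0000 0.0000
    outer loop
      vertex 25.0 0.0 0.0
      vertex 25.0 7.0 6.0
      vertex 25.0 0.0 6.0
    endloop
  endfacet
  facet normal 0.0000 1.0000 0.0000
    outer loop
      vertex 25.0 7.0 0.0
      vertex 4.0 7.0 0.0
      vertex 4.0 7.0 6.0
    endloop
  endfacet
  facet normal 0.0000 1.0000 0.0000
    outer loop
      vertex 25.0 7.0 0.0
      vertex 4.0 7.0 6.0
      vertex 25.0 7.0 6.0
    endloop
  endfacet
  facet normal 1.0000 0.0000 0.0000
    outer loop
      vertex 4.0 7.0 0.0
      vertex 4.0 16.0 0.0
      vertex 4.0 16.0 6.0
    endloop
  endfacet
  facet normal 1.0000 0.0000 0.0000
    outer loop
      vertex 4.0 7.0 0.0
      vertex 4.0 16.0 6.0
      vertex 4.0 7.0 6.0
    endloop
  endfacet
  facet normal 0.0000 1.0000 0.0000
    outer loop
      vertex 4.0 16.0 0.0
      vertex 0.0 16.0 0.0
      vertex 0.0 16.0 6.0
    endloop
  endfacet
  facet normal 0.0000 1.0000 0.0000
    outer loop
      vertex 4.0 16.0 0.0
      vertex 0.0 16.0 6.0
      vertex 4.0 16.0 6.0
    endloop
  endfacet
  facet normal -1.0000 0.0000 0.0000
    outer loop
      vertex 0.0 16.0 0.0
      vertex 0.0 0.0 0.0
      vertex 0.0 0.0 6.0
    endloop
  endfacet
  facet normal -1.0000 0.0000 0.0000
    outer loop
      vertex 0.0 16.0 0.0
      vertex 0.0 0.0 6.0
      vertex 0.0 16.0 6.0
    endloop
  endfacet
endsolid part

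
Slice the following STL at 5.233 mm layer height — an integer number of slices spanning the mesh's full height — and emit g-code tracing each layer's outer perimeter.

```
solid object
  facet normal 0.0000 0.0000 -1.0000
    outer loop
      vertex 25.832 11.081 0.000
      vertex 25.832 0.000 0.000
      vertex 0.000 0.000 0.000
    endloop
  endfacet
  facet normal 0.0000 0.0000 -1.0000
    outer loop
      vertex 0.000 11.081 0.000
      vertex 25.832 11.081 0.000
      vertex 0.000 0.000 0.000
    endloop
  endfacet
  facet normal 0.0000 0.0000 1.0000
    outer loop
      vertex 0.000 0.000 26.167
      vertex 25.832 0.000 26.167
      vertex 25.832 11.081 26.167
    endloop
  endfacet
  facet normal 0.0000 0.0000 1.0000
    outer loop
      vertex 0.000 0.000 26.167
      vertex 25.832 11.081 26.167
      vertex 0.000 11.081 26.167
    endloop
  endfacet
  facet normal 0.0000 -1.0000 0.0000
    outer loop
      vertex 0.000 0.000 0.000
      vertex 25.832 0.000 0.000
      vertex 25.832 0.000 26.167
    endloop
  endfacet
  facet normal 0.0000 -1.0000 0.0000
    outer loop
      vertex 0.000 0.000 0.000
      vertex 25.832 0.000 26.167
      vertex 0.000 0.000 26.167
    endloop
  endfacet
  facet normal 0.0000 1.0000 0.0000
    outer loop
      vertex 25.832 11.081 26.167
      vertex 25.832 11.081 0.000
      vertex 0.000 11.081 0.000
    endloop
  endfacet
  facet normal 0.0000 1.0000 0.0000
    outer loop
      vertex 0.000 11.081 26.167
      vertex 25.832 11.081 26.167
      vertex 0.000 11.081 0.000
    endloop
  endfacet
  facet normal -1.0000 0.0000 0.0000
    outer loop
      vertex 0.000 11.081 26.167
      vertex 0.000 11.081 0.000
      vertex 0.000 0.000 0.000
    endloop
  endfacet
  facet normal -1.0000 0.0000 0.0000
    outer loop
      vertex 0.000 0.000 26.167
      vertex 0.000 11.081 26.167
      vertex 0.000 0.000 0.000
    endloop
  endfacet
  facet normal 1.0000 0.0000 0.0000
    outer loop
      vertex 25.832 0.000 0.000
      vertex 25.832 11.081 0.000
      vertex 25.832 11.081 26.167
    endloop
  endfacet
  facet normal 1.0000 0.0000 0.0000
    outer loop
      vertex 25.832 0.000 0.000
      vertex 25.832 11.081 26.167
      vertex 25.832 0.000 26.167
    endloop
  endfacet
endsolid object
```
; perimeter-only toolpath
G21 ; units = mm
G90 ; absolute positioning
G28 ; home
; layer 1
G0 Z5.233
G0 X0.000 Y0.000
G1 X25.832 Y0.000
G1 X25.832 Y11.081
G1 X0.000 Y11.081
G1 X0.000 Y0.000
; layer 2
G0 Z10.467
G0 X0.000 Y0.000
G1 X25.832 Y0.000
G1 X25.832 Y11.081
G1 X0.000 Y11.081
G1 X0.000 Y0.000
; layer 3
G0 Z15.700
G0 X0.000 Y0.000
G1 X25.832 Y0.000
G1 X25.832 Y11.081
G1 X0.000 Y11.081
G1 X0.000 Y0.000
; layer 4
G0 Z20.934
G0 X0.000 Y0.000
G1 X25.832 Y0.000
G1 X25.832 Y11.081
G1 X0.000 Y11.081
G1 X0.000 Y0.000
; layer 5
G0 Z26.167
G0 X0.000 Y0.000
G1 X25.832 Y0.000
G1 X25.832 Y11.081
G1 X0.000 Y11.081
G1 X0.000 Y0.000
M2 ; end

The solid is a rectangular box, roughly 25.8 × 11.1 mm footprint and 26.2 mm tall. Slicing at Δz = 5.233 mm — 5 equal slices spanning the solid's height, so layer i sits at z = i·h/5 — gives 5 non-empty perimeters. Each is a 4-segment closed polygon; G0 lifts to the layer z and rapids to the start vertex, then G1 traces the edges.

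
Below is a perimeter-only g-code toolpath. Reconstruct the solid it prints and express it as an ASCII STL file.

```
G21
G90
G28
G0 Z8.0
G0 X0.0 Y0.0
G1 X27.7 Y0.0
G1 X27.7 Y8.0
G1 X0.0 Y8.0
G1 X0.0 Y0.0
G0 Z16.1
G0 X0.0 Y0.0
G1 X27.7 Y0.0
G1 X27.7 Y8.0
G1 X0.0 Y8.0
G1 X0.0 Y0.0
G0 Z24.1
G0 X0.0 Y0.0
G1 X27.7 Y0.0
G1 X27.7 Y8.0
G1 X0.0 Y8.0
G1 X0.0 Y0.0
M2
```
solid part
  facet normal 0.0000 0.0000 -1.0000
    outer loop
      vertex 27.7 8.0 0.0
      vertex 27.7 0.0 0.0
      vertex 0.0 0.0 0.0
    endloop
  endfacet
  facet normal 0.0000 0.0000 -1.0000
    outer loop
      vertex 0.0 8.0 0.0
      vertex 27.7 8.0 0.0
      vertex 0.0 0.0 0.0
    endloop
  endfacet
  facet normal 0.0000 0.0000 1.0000
    outer loop
      vertex 0.0 0.0 24.1
      vertex 27.7 0.0 24.1
      vertex 27.7 8.0 24.1
    endloop
  endfacet
  facet normal 0.0000 0.0000 1.0000
    outer loop
      vertex 0.0 0.0 24.1
      vertex 27.7 8.0 24.1
      vertex 0.0 8.0 24.1
    endloop
  endfacet
  facet normal 0.0000 -1.0000 0.0000
    outer loop
      vertex 0.0 0.0 0.0
      vertex 27.7 0.0 0.0
      vertex 27.7 0.0 24.1
    endloop
  endfacet
  facet normal 0.0000 -1.0000 0.0000
    outer loop
      vertex 0.0 0.0 0.0
      vertex 27.7 0.0 24.1
      vertex 0.0 0.0 24.1
    endloop
  endfacet
  facet normal 0.0000 1.0000 0.0000
    outer loop
      vertex 27.7 8.0 24.1
      vertex 27.7 8.0 0.0
      vertex 0.0 8.0 0.0
    endloop
  endfacet
  facet normal 0.0000 1.0000 0.0000
    outer loop
      vertex 0.0 8.0 24.1
      vertex 27.7 8.0 24.1
      vertex 0.0 8.0 0.0
    endloop
  endfacet
  facet normal -1.0000 0.0000 0.0000
    outer loop
      vertex 0.0 8.0 24.1
      vertex 0.0 8.0 0.0
      vertex 0.0 0.0 0.0
    endloop
  endfacet
  facet normal -1.0000 0.0000 0.0000
    outer loop
      vertex 0.0 0.0 24.1
      vertex 0.0 8.0 24.1
      vertex 0.0 0.0 0.0
    endloop
  endfacet
  facet normal 1.0000 0.0000 0.0000
    outer loop
      vertex 27.7 0.0 0.0
      vertex 27.7 8.0 0.0
      vertex 27.7 8.0 24.1
    endloop
  endfacet
  facet normal 1.0000 0.0000 0.0000
    outer loop
      vertex 27.7 0.0 0.0
      vertex 27.7 8.0 24.1
      vertex 27.7 0.0 24.1
    endloop
  endfacet
endsolid part

The G0 Z moves step by Δz≈8.0 mm. Every layer's G1 loop is the same polygon, so the solid is a straight extrusion of it from z=0 to z≈24.1. Closing with flat bottom and top caps and triangulating gives 12 facets — a rectangular box, roughly 27.7 × 8 mm footprint and 24.1 mm tall.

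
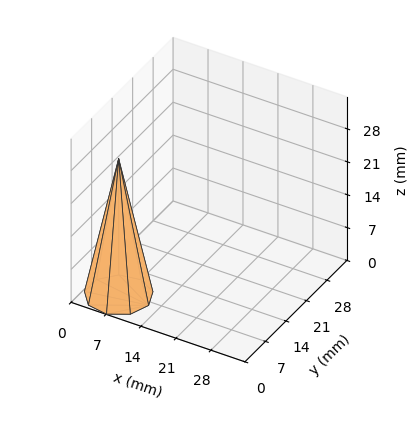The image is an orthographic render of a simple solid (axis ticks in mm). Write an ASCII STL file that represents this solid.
Reading the render: the shape is a regular 9-sided pyramid, base circumscribed radius ≈ 6 mm, apex at z ≈ 29 mm (dimensions read to the nearest mm from the axis ticks). For the STL, each face is triangulated and given an outward normal.

solid part
  facet normal 0.0000 0.0000 -1.0000
    outer loop
      vertex 7.042 11.909 0.000
      vertex 10.596 9.857 0.000
      vertex 12.000 6.000 0.000
    endloop
  endfacet
  facet normal 0.0000 0.0000 -1.0000
    outer loop
      vertex 3.000 11.196 0.000
      vertex 7.042 11.909 0.000
      vertex 12.000 6.000 0.000
    endloop
  endfacet
  facet normal 0.0000 0.0000 -1.0000
    outer loop
      vertex 0.362 8.052 0.000
      vertex 3.000 11.196 0.000
      vertex 12.000 6.000 0.000
    endloop
  endfacet
  facet normal 0.0000 0.0000 -1.0000
    outer loop
      vertex 0.362 3.948 0.000
      vertex 0.362 8.052 0.000
      vertex 12.000 6.000 0.000
    endloop
  endfacet
  facet normal 0.0000 0.0000 -1.0000
    outer loop
      vertex 3.000 0.804 0.000
      vertex 0.362 3.948 0.000
      vertex 12.000 6.000 0.000
    endloop
  endfacet
  facet normal 0.0000 0.0000 -1.0000
    outer loop
      vertex 7.042 0.091 0.000
      vertex 3.000 0.804 0.000
      vertex 12.000 6.000 0.000
    endloop
  endfacet
  facet normal 0.0000 0.0000 -1.0000
    outer loop
      vertex 10.596 2.143 0.000
      vertex 7.042 0.091 0.000
      vertex 12.000 6.000 0.000
    endloop
  endfacet
  facet normal 0.9224 0.3358 0.1908
    outer loop
      vertex 12.000 6.000 0.000
      vertex 10.596 9.857 0.000
      vertex 6.000 6.000 29.000
    endloop
  endfacet
  facet normal 0.4908 0.8501 0.1909
    outer loop
      vertex 10.596 9.857 0.000
      vertex 7.042 11.909 0.000
      vertex 6.000 6.000 29.000
    endloop
  endfacet
  facet normal -0.1705 0.9667 0.1908
    outer loop
      vertex 7.042 11.909 0.000
      vertex 3.000 11.196 0.000
      vertex 6.000 6.000 29.000
    endloop
  endfacet
  facet normal -0.7520 0.6310 0.1908
    outer loop
      vertex 3.000 11.196 0.000
      vertex 0.362 8.052 0.000
      vertex 6.000 6.000 29.000
    endloop
  endfacet
  facet normal -0.9816 0.0000 0.1908
    outer loop
      vertex 0.362 8.052 0.000
      vertex 0.362 3.948 0.000
      vertex 6.000 6.000 29.000
    endloop
  endfacet
  facet normal -0.7520 -0.6310 0.1908
    outer loop
      vertex 0.362 3.948 0.000
      vertex 3.000 0.804 0.000
      vertex 6.000 6.000 29.000
    endloop
  endfacet
  facet normal -0.1705 -0.9667 0.1908
    outer loop
      vertex 3.000 0.804 0.000
      vertex 7.042 0.091 0.000
      vertex 6.000 6.000 29.000
    endloop
  endfacet
  facet normal 0.4908 -0.8501 0.1909
    outer loop
      vertex 7.042 0.091 0.000
      vertex 10.596 2.143 0.000
      vertex 6.000 6.000 29.000
    endloop
  endfacet
  facet normal 0.9224 -0.3358 0.1908
    outer loop
      vertex 10.596 2.143 0.000
      vertex 12.000 6.000 0.000
      vertex 6.000 6.000 29.000
    endloop
  endfacet
endsolid part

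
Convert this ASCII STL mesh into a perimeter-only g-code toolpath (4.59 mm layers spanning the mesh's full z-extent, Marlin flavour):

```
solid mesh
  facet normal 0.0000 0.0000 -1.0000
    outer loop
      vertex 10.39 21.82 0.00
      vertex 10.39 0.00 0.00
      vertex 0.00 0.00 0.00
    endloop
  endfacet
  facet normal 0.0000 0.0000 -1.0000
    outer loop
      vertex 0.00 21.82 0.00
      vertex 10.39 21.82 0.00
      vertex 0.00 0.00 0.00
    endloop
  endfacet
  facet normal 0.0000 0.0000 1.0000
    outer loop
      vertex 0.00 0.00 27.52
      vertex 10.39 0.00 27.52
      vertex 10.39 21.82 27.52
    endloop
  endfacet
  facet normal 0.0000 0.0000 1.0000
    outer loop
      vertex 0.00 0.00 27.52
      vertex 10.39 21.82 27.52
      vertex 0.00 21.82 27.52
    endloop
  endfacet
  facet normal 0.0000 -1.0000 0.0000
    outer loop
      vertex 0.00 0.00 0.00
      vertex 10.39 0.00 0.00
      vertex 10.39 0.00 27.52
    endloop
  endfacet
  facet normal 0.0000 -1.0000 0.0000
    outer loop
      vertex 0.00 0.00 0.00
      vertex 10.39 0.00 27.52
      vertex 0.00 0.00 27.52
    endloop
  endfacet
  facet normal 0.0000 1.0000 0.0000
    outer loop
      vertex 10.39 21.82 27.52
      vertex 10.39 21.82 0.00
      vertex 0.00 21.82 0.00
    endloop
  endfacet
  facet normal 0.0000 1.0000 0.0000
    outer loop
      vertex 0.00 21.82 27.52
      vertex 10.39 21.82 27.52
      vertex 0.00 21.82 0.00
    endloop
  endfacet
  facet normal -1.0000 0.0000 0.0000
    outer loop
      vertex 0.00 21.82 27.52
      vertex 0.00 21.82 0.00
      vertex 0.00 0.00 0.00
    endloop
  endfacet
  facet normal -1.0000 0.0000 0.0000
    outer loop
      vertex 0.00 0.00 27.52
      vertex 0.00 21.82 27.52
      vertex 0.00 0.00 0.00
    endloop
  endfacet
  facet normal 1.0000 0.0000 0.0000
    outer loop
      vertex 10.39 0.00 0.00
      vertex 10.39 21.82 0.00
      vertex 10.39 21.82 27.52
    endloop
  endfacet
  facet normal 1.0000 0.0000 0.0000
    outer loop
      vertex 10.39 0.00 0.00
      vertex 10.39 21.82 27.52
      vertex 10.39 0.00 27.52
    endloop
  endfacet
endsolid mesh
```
; perimeter-only toolpath
G21 ; units = mm
G90 ; absolute positioning
G28 ; home
; layer 1
G0 Z4.59
G0 X0.00 Y0.00
G1 X10.39 Y0.00
G1 X10.39 Y21.82
G1 X0.00 Y21.82
G1 X0.00 Y0.00
; layer 2
G0 Z9.17
G0 X0.00 Y0.00
G1 X10.39 Y0.00
G1 X10.39 Y21.82
G1 X0.00 Y21.82
G1 X0.00 Y0.00
; layer 3
G0 Z13.76
G0 X0.00 Y0.00
G1 X10.39 Y0.00
G1 X10.39 Y21.82
G1 X0.00 Y21.82
G1 X0.00 Y0.00
; layer 4
G0 Z18.35
G0 X0.00 Y0.00
G1 X10.39 Y0.00
G1 X10.39 Y21.82
G1 X0.00 Y21.82
G1 X0.00 Y0.00
; layer 5
G0 Z22.93
G0 X0.00 Y0.00
G1 X10.39 Y0.00
G1 X10.39 Y21.82
G1 X0.00 Y21.82
G1 X0.00 Y0.00
; layer 6
G0 Z27.52
G0 X0.00 Y0.00
G1 X10.39 Y0.00
G1 X10.39 Y21.82
G1 X0.00 Y21.82
G1 X0.00 Y0.00
M2 ; end

The solid is a rectangular box, roughly 10.4 × 21.8 mm footprint and 27.5 mm tall. Slicing at Δz = 4.59 mm — 6 equal slices spanning the solid's height, so layer i sits at z = i·h/6 — gives 6 non-empty perimeters. Each is a 4-segment closed polygon; G0 lifts to the layer z and rapids to the start vertex, then G1 traces the edges.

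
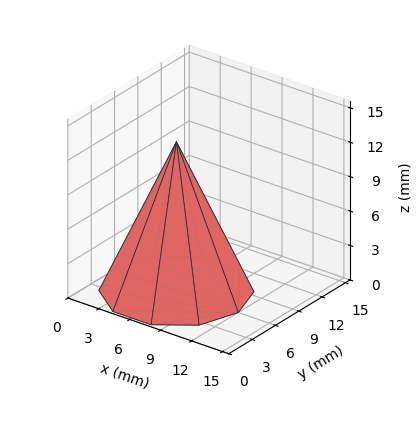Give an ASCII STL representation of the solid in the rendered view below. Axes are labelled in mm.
Reading the render: the shape is a regular 10-sided pyramid, base circumscribed radius ≈ 6 mm, apex at z ≈ 13 mm (dimensions read to the nearest mm from the axis ticks). For the STL, each face is triangulated and given an outward normal.

solid part
  facet normal 0.0000 0.0000 -1.0000
    outer loop
      vertex 7.854 11.706 0.000
      vertex 10.854 9.527 0.000
      vertex 12.000 6.000 0.000
    endloop
  endfacet
  facet normal 0.0000 0.0000 -1.0000
    outer loop
      vertex 4.146 11.706 0.000
      vertex 7.854 11.706 0.000
      vertex 12.000 6.000 0.000
    endloop
  endfacet
  facet normal 0.0000 0.0000 -1.0000
    outer loop
      vertex 1.146 9.527 0.000
      vertex 4.146 11.706 0.000
      vertex 12.000 6.000 0.000
    endloop
  endfacet
  facet normal 0.0000 0.0000 -1.0000
    outer loop
      vertex 0.000 6.000 0.000
      vertex 1.146 9.527 0.000
      vertex 12.000 6.000 0.000
    endloop
  endfacet
  facet normal 0.0000 0.0000 -1.0000
    outer loop
      vertex 1.146 2.473 0.000
      vertex 0.000 6.000 0.000
      vertex 12.000 6.000 0.000
    endloop
  endfacet
  facet normal 0.0000 0.0000 -1.0000
    outer loop
      vertex 4.146 0.294 0.000
      vertex 1.146 2.473 0.000
      vertex 12.000 6.000 0.000
    endloop
  endfacet
  facet normal 0.0000 0.0000 -1.0000
    outer loop
      vertex 7.854 0.294 0.000
      vertex 4.146 0.294 0.000
      vertex 12.000 6.000 0.000
    endloop
  endfacet
  facet normal 0.0000 0.0000 -1.0000
    outer loop
      vertex 10.854 2.473 0.000
      vertex 7.854 0.294 0.000
      vertex 12.000 6.000 0.000
    endloop
  endfacet
  facet normal 0.8709 0.2830 0.4019
    outer loop
      vertex 12.000 6.000 0.000
      vertex 10.854 9.527 0.000
      vertex 6.000 6.000 13.000
    endloop
  endfacet
  facet normal 0.5381 0.7409 0.4019
    outer loop
      vertex 10.854 9.527 0.000
      vertex 7.854 11.706 0.000
      vertex 6.000 6.000 13.000
    endloop
  endfacet
  facet normal 0.0000 0.9157 0.4019
    outer loop
      vertex 7.854 11.706 0.000
      vertex 4.146 11.706 0.000
      vertex 6.000 6.000 13.000
    endloop
  endfacet
  facet normal -0.5381 0.7409 0.4019
    outer loop
      vertex 4.146 11.706 0.000
      vertex 1.146 9.527 0.000
      vertex 6.000 6.000 13.000
    endloop
  endfacet
  facet normal -0.8709 0.2830 0.4019
    outer loop
      vertex 1.146 9.527 0.000
      vertex 0.000 6.000 0.000
      vertex 6.000 6.000 13.000
    endloop
  endfacet
  facet normal -0.8709 -0.2830 0.4019
    outer loop
      vertex 0.000 6.000 0.000
      vertex 1.146 2.473 0.000
      vertex 6.000 6.000 13.000
    endloop
  endfacet
  facet normal -0.5381 -0.7409 0.4019
    outer loop
      vertex 1.146 2.473 0.000
      vertex 4.146 0.294 0.000
      vertex 6.000 6.000 13.000
    endloop
  endfacet
  facet normal 0.0000 -0.9157 0.4019
    outer loop
      vertex 4.146 0.294 0.000
      vertex 7.854 0.294 0.000
      vertex 6.000 6.000 13.000
    endloop
  endfacet
  facet normal 0.5381 -0.7409 0.4019
    outer loop
      vertex 7.854 0.294 0.000
      vertex 10.854 2.473 0.000
      vertex 6.000 6.000 13.000
    endloop
  endfacet
  facet normal 0.8709 -0.2830 0.4019
    outer loop
      vertex 10.854 2.473 0.000
      vertex 12.000 6.000 0.000
      vertex 6.000 6.000 13.000
    endloop
  endfacet
endsolid part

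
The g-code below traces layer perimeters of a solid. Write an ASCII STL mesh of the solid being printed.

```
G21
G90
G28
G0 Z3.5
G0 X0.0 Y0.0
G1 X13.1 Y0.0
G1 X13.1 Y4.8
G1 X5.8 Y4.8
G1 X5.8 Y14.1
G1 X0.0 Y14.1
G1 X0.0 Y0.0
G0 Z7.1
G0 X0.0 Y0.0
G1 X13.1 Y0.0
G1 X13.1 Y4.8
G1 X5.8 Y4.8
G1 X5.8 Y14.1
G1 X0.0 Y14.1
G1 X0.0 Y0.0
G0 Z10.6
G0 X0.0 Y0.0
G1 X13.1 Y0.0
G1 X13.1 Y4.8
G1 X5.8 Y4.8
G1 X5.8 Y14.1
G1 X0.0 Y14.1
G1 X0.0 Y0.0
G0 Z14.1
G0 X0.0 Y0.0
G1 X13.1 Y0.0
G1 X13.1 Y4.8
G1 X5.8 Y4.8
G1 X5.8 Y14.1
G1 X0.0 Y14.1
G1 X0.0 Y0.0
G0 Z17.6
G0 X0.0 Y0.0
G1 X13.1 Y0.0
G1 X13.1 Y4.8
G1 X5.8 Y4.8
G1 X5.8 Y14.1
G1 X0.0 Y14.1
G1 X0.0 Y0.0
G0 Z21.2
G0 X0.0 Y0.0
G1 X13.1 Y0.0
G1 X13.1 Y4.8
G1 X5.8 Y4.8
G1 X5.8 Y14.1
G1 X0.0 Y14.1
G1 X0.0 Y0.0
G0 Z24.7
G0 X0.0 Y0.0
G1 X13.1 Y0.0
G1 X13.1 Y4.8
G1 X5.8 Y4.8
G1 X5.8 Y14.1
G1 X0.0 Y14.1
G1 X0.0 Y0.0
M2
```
solid part
  facet normal 0.0000 0.0000 -1.0000
    outer loop
      vertex 13.1 4.8 0.0
      vertex 13.1 0.0 0.0
      vertex 0.0 0.0 0.0
    endloop
  endfacet
  facet normal 0.0000 0.0000 -1.0000
    outer loop
      vertex 5.8 4.8 0.0
      vertex 13.1 4.8 0.0
      vertex 0.0 0.0 0.0
    endloop
  endfacet
  facet normal 0.0000 0.0000 -1.0000
    outer loop
      vertex 5.8 14.1 0.0
      vertex 5.8 4.8 0.0
      vertex 0.0 0.0 0.0
    endloop
  endfacet
  facet normal 0.0000 0.0000 -1.0000
    outer loop
      vertex 0.0 14.1 0.0
      vertex 5.8 14.1 0.0
      vertex 0.0 0.0 0.0
    endloop
  endfacet
  facet normal 0.0000 0.0000 1.0000
    outer loop
      vertex 0.0 0.0 24.7
      vertex 13.1 0.0 24.7
      vertex 13.1 4.8 24.7
    endloop
  endfacet
  facet normal 0.0000 0.0000 1.0000
    outer loop
      vertex 0.0 0.0 24.7
      vertex 13.1 4.8 24.7
      vertex 5.8 4.8 24.7
    endloop
  endfacet
  facet normal 0.0000 0.0000 1.0000
    outer loop
      vertex 0.0 0.0 24.7
      vertex 5.8 4.8 24.7
      vertex 5.8 14.1 24.7
    endloop
  endfacet
  facet normal 0.0000 0.0000 1.0000
    outer loop
      vertex 0.0 0.0 24.7
      vertex 5.8 14.1 24.7
      vertex 0.0 14.1 24.7
    endloop
  endfacet
  facet normal 0.0000 -1.0000 0.0000
    outer loop
      vertex 0.0 0.0 0.0
      vertex 13.1 0.0 0.0
      vertex 13.1 0.0 24.7
    endloop
  endfacet
  facet normal 0.0000 -1.0000 0.0000
    outer loop
      vertex 0.0 0.0 0.0
      vertex 13.1 0.0 24.7
      vertex 0.0 0.0 24.7
    endloop
  endfacet
  facet normal 1.0000 0.0000 0.0000
    outer loop
      vertex 13.1 0.0 0.0
      vertex 13.1 4.8 0.0
      vertex 13.1 4.8 24.7
    endloop
  endfacet
  facet normal 1.0000 0.0000 0.0000
    outer loop
      vertex 13.1 0.0 0.0
      vertex 13.1 4.8 24.7
      vertex 13.1 0.0 24.7
    endloop
  endfacet
  facet normal 0.0000 1.0000 0.0000
    outer loop
      vertex 13.1 4.8 0.0
      vertex 5.8 4.8 0.0
      vertex 5.8 4.8 24.7
    endloop
  endfacet
  facet normal 0.0000 1.0000 0.0000
    outer loop
      vertex 13.1 4.8 0.0
      vertex 5.8 4.8 24.7
      vertex 13.1 4.8 24.7
    endloop
  endfacet
  facet normal 1.0000 0.0000 0.0000
    outer loop
      vertex 5.8 4.8 0.0
      vertex 5.8 14.1 0.0
      vertex 5.8 14.1 24.7
    endloop
  endfacet
  facet normal 1.0000 0.0000 0.0000
    outer loop
      vertex 5.8 4.8 0.0
      vertex 5.8 14.1 24.7
      vertex 5.8 4.8 24.7
    endloop
  endfacet
  facet normal 0.0000 1.0000 0.0000
    outer loop
      vertex 5.8 14.1 0.0
      vertex 0.0 14.1 0.0
      vertex 0.0 14.1 24.7
    endloop
  endfacet
  facet normal 0.0000 1.0000 0.0000
    outer loop
      vertex 5.8 14.1 0.0
      vertex 0.0 14.1 24.7
      vertex 5.8 14.1 24.7
    endloop
  endfacet
  facet normal -1.0000 0.0000 0.0000
    outer loop
      vertex 0.0 14.1 0.0
      vertex 0.0 0.0 0.0
      vertex 0.0 0.0 24.7
    endloop
  endfacet
  facet normal -1.0000 0.0000 0.0000
    outer loop
      vertex 0.0 14.1 0.0
      vertex 0.0 0.0 24.7
      vertex 0.0 14.1 24.7
    endloop
  endfacet
endsolid part

The G0 Z moves step by Δz≈3.5 mm. Every layer's G1 loop is the same polygon, so the solid is a straight extrusion of it from z=0 to z≈24.7. Closing with flat bottom and top caps and triangulating gives 20 facets — an L-shaped prism: outer 13.1 × 14.1 mm, arm thicknesses ≈ 4.8 mm (horizontal) and 5.8 mm (vertical), extruded 24.7 mm in z.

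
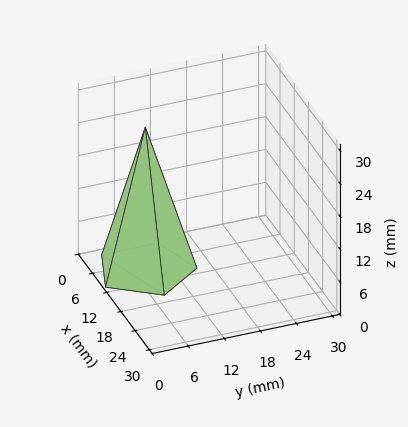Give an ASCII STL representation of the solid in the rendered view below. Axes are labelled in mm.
Reading the render: the shape is a regular 5-sided pyramid, base circumscribed radius ≈ 8 mm, apex at z ≈ 26 mm (dimensions read to the nearest mm from the axis ticks). For the STL, each face is triangulated and given an outward normal.

solid part
  facet normal 0.0000 0.0000 -1.0000
    outer loop
      vertex 1.5 12.7 0.0
      vertex 10.5 15.6 0.0
      vertex 16.0 8.0 0.0
    endloop
  endfacet
  facet normal 0.0000 0.0000 -1.0000
    outer loop
      vertex 1.5 3.3 0.0
      vertex 1.5 12.7 0.0
      vertex 16.0 8.0 0.0
    endloop
  endfacet
  facet normal 0.0000 0.0000 -1.0000
    outer loop
      vertex 10.5 0.4 0.0
      vertex 1.5 3.3 0.0
      vertex 16.0 8.0 0.0
    endloop
  endfacet
  facet normal 0.7861 0.5689 0.2419
    outer loop
      vertex 16.0 8.0 0.0
      vertex 10.5 15.6 0.0
      vertex 8.0 8.0 26.0
    endloop
  endfacet
  facet normal -0.2976 0.9237 0.2414
    outer loop
      vertex 10.5 15.6 0.0
      vertex 1.5 12.7 0.0
      vertex 8.0 8.0 26.0
    endloop
  endfacet
  facet normal -0.9701 0.0000 0.2425
    outer loop
      vertex 1.5 12.7 0.0
      vertex 1.5 3.3 0.0
      vertex 8.0 8.0 26.0
    endloop
  endfacet
  facet normal -0.2976 -0.9237 0.2414
    outer loop
      vertex 1.5 3.3 0.0
      vertex 10.5 0.4 0.0
      vertex 8.0 8.0 26.0
    endloop
  endfacet
  facet normal 0.7861 -0.5689 0.2419
    outer loop
      vertex 10.5 0.4 0.0
      vertex 16.0 8.0 0.0
      vertex 8.0 8.0 26.0
    endloop
  endfacet
endsolid part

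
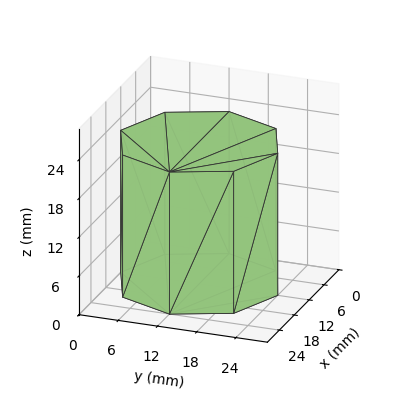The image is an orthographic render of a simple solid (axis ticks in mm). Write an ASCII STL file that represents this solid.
Reading the render: the shape is a regular 8-sided prism (a cylinder approximated with 8 flat sides), circumscribed radius ≈ 12 mm, height ≈ 22 mm (dimensions read to the nearest mm from the axis ticks). For the STL, each face is triangulated and given an outward normal.

solid part
  facet normal 0.0000 0.0000 -1.0000
    outer loop
      vertex 12.00 24.00 0.00
      vertex 20.49 20.49 0.00
      vertex 24.00 12.00 0.00
    endloop
  endfacet
  facet normal 0.0000 0.0000 -1.0000
    outer loop
      vertex 3.51 20.49 0.00
      vertex 12.00 24.00 0.00
      vertex 24.00 12.00 0.00
    endloop
  endfacet
  facet normal 0.0000 0.0000 -1.0000
    outer loop
      vertex 0.00 12.00 0.00
      vertex 3.51 20.49 0.00
      vertex 24.00 12.00 0.00
    endloop
  endfacet
  facet normal 0.0000 0.0000 -1.0000
    outer loop
      vertex 3.51 3.51 0.00
      vertex 0.00 12.00 0.00
      vertex 24.00 12.00 0.00
    endloop
  endfacet
  facet normal 0.0000 0.0000 -1.0000
    outer loop
      vertex 12.00 0.00 0.00
      vertex 3.51 3.51 0.00
      vertex 24.00 12.00 0.00
    endloop
  endfacet
  facet normal 0.0000 0.0000 -1.0000
    outer loop
      vertex 20.49 3.51 0.00
      vertex 12.00 0.00 0.00
      vertex 24.00 12.00 0.00
    endloop
  endfacet
  facet normal 0.0000 0.0000 1.0000
    outer loop
      vertex 24.00 12.00 22.00
      vertex 20.49 20.49 22.00
      vertex 12.00 24.00 22.00
    endloop
  endfacet
  facet normal 0.0000 0.0000 1.0000
    outer loop
      vertex 24.00 12.00 22.00
      vertex 12.00 24.00 22.00
      vertex 3.51 20.49 22.00
    endloop
  endfacet
  facet normal 0.0000 0.0000 1.0000
    outer loop
      vertex 24.00 12.00 22.00
      vertex 3.51 20.49 22.00
      vertex 0.00 12.00 22.00
    endloop
  endfacet
  facet normal 0.0000 0.0000 1.0000
    outer loop
      vertex 24.00 12.00 22.00
      vertex 0.00 12.00 22.00
      vertex 3.51 3.51 22.00
    endloop
  endfacet
  facet normal 0.0000 0.0000 1.0000
    outer loop
      vertex 24.00 12.00 22.00
      vertex 3.51 3.51 22.00
      vertex 12.00 0.00 22.00
    endloop
  endfacet
  facet normal 0.0000 0.0000 1.0000
    outer loop
      vertex 24.00 12.00 22.00
      vertex 12.00 0.00 22.00
      vertex 20.49 3.51 22.00
    endloop
  endfacet
  facet normal 0.9241 0.3821 0.0000
    outer loop
      vertex 24.00 12.00 0.00
      vertex 20.49 20.49 0.00
      vertex 20.49 20.49 22.00
    endloop
  endfacet
  facet normal 0.9241 0.3821 0.0000
    outer loop
      vertex 24.00 12.00 0.00
      vertex 20.49 20.49 22.00
      vertex 24.00 12.00 22.00
    endloop
  endfacet
  facet normal 0.3821 0.9241 0.0000
    outer loop
      vertex 20.49 20.49 0.00
      vertex 12.00 24.00 0.00
      vertex 12.00 24.00 22.00
    endloop
  endfacet
  facet normal 0.3821 0.9241 0.0000
    outer loop
      vertex 20.49 20.49 0.00
      vertex 12.00 24.00 22.00
      vertex 20.49 20.49 22.00
    endloop
  endfacet
  facet normal -0.3821 0.9241 0.0000
    outer loop
      vertex 12.00 24.00 0.00
      vertex 3.51 20.49 0.00
      vertex 3.51 20.49 22.00
    endloop
  endfacet
  facet normal -0.3821 0.9241 0.0000
    outer loop
      vertex 12.00 24.00 0.00
      vertex 3.51 20.49 22.00
      vertex 12.00 24.00 22.00
    endloop
  endfacet
  facet normal -0.9241 0.3821 0.0000
    outer loop
      vertex 3.51 20.49 0.00
      vertex 0.00 12.00 0.00
      vertex 0.00 12.00 22.00
    endloop
  endfacet
  facet normal -0.9241 0.3821 0.0000
    outer loop
      vertex 3.51 20.49 0.00
      vertex 0.00 12.00 22.00
      vertex 3.51 20.49 22.00
    endloop
  endfacet
  facet normal -0.9241 -0.3821 0.0000
    outer loop
      vertex 0.00 12.00 0.00
      vertex 3.51 3.51 0.00
      vertex 3.51 3.51 22.00
    endloop
  endfacet
  facet normal -0.9241 -0.3821 0.0000
    outer loop
      vertex 0.00 12.00 0.00
      vertex 3.51 3.51 22.00
      vertex 0.00 12.00 22.00
    endloop
  endfacet
  facet normal -0.3821 -0.9241 0.0000
    outer loop
      vertex 3.51 3.51 0.00
      vertex 12.00 0.00 0.00
      vertex 12.00 0.00 22.00
    endloop
  endfacet
  facet normal -0.3821 -0.9241 0.0000
    outer loop
      vertex 3.51 3.51 0.00
      vertex 12.00 0.00 22.00
      vertex 3.51 3.51 22.00
    endloop
  endfacet
  facet normal 0.3821 -0.9241 0.0000
    outer loop
      vertex 12.00 0.00 0.00
      vertex 20.49 3.51 0.00
      vertex 20.49 3.51 22.00
    endloop
  endfacet
  facet normal 0.3821 -0.9241 0.0000
    outer loop
      vertex 12.00 0.00 0.00
      vertex 20.49 3.51 22.00
      vertex 12.00 0.00 22.00
    endloop
  endfacet
  facet normal 0.9241 -0.3821 0.0000
    outer loop
      vertex 20.49 3.51 0.00
      vertex 24.00 12.00 0.00
      vertex 24.00 12.00 22.00
    endloop
  endfacet
  facet normal 0.9241 -0.3821 0.0000
    outer loop
      vertex 20.49 3.51 0.00
      vertex 24.00 12.00 22.00
      vertex 20.49 3.51 22.00
    endloop
  endfacet
endsolid part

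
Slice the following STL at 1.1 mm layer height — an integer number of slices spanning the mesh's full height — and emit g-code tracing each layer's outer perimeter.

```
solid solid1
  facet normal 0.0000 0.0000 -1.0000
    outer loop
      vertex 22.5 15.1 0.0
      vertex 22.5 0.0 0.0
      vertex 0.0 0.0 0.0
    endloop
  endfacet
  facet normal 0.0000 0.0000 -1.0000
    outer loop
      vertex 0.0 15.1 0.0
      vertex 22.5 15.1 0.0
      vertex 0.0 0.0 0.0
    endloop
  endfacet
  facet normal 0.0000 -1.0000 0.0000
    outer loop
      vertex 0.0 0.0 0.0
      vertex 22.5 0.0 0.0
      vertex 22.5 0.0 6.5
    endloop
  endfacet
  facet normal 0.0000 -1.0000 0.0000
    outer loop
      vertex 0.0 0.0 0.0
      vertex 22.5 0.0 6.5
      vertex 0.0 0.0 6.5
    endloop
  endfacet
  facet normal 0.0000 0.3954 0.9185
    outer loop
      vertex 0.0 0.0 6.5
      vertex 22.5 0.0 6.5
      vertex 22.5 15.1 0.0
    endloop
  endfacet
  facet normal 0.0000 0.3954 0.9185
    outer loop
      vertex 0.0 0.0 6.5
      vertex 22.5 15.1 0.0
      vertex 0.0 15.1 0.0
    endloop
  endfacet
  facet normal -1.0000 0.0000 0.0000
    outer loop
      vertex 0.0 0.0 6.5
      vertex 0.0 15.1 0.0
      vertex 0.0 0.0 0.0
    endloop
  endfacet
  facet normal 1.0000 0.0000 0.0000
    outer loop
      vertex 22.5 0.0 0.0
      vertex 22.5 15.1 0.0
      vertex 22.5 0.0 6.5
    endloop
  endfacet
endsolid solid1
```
; perimeter-only toolpath
G21 ; units = mm
G90 ; absolute positioning
G28 ; home
; layer 1
G0 Z1.1
G0 X0.0 Y0.0
G1 X22.5 Y0.0
G1 X22.5 Y12.6
G1 X0.0 Y12.6
G1 X0.0 Y0.0
; layer 2
G0 Z2.2
G0 X0.0 Y0.0
G1 X22.5 Y0.0
G1 X22.5 Y10.1
G1 X0.0 Y10.1
G1 X0.0 Y0.0
; layer 3
G0 Z3.2
G0 X0.0 Y0.0
G1 X22.5 Y0.0
G1 X22.5 Y7.5
G1 X0.0 Y7.5
G1 X0.0 Y0.0
; layer 4
G0 Z4.3
G0 X0.0 Y0.0
G1 X22.5 Y0.0
G1 X22.5 Y5.0
G1 X0.0 Y5.0
G1 X0.0 Y0.0
; layer 5
G0 Z5.4
G0 X0.0 Y0.0
G1 X22.5 Y0.0
G1 X22.5 Y2.5
G1 X0.0 Y2.5
G1 X0.0 Y0.0
M2 ; end

The solid is a wedge (ramp): 22.5 × 15.1 mm base, rising to 6.5 mm along the y=0 edge and sloping linearly to z=0 at y=15.1. Slicing at Δz = 1.1 mm — 6 equal slices spanning the solid's height, so layer i sits at z = i·h/6 — gives 5 non-empty perimeters. Each is a 4-segment closed polygon; G0 lifts to the layer z and rapids to the start vertex, then G1 traces the edges. The cross-section shrinks linearly with z (the slice at the apex is degenerate and omitted).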